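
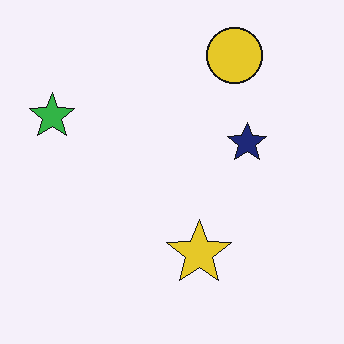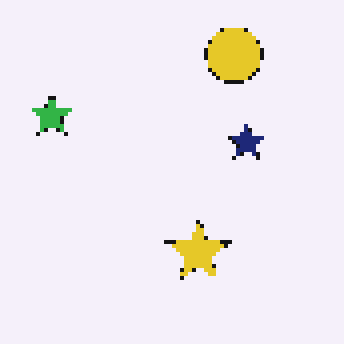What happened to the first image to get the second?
The transformation is: lightly pixelated (a mild mosaic effect).

Shapes are reduced to large square blocks; fine edges and outlines are lost — a downscale-then-upscale (mosaic) effect.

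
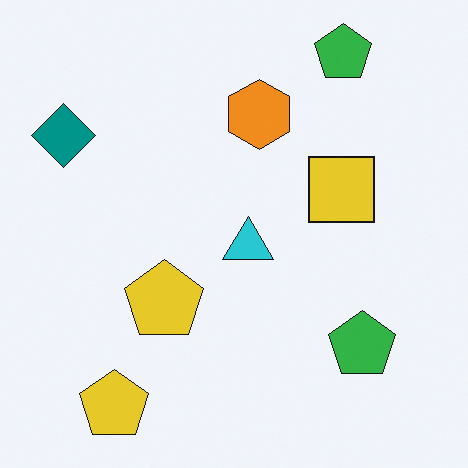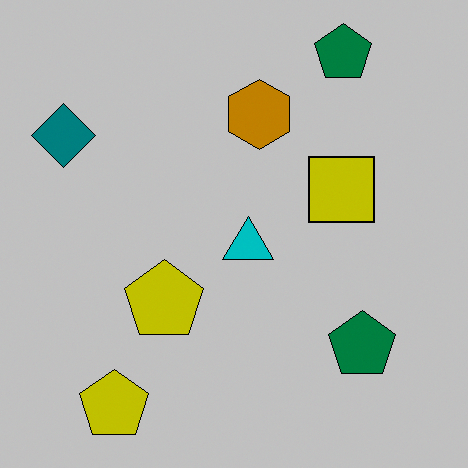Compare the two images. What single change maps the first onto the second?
This is the original image heavily posterized to just a handful of flat colors.

Each flat color has snapped to a coarser quantized level — most visibly, the near-white background has dropped to a flat grey.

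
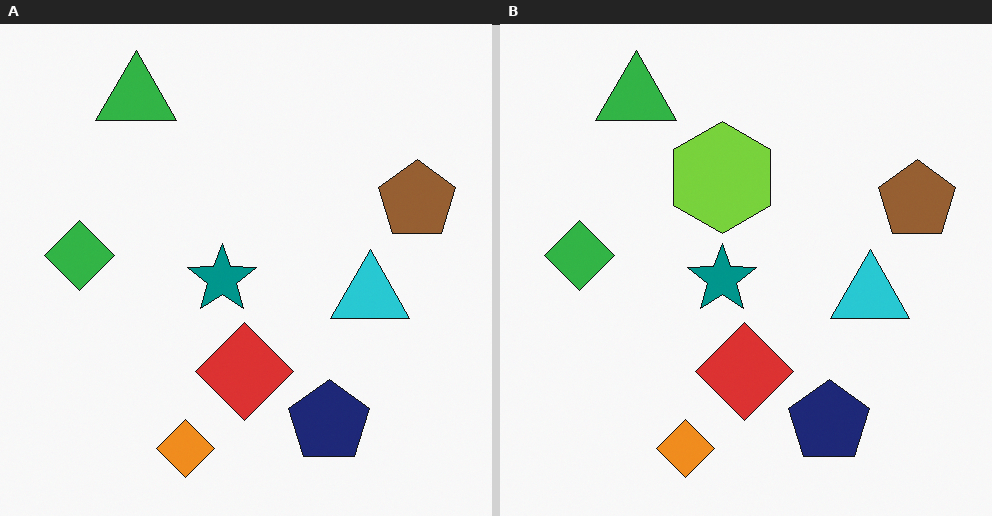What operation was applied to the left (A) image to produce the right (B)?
This is the original image overlaid with an additional lime hexagon.

A lime hexagon appears in the right (B) image that is absent from the left (A).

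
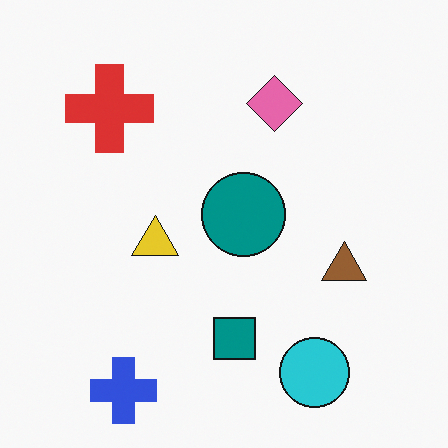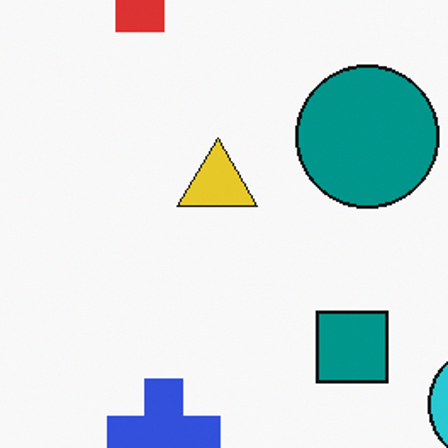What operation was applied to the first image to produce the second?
The image was cropped to a noticeably smaller region and rescaled.

The visible shapes are larger and the field of view is narrower; shapes near the original edges may be partly or wholly outside the frame — a crop-and-rescale.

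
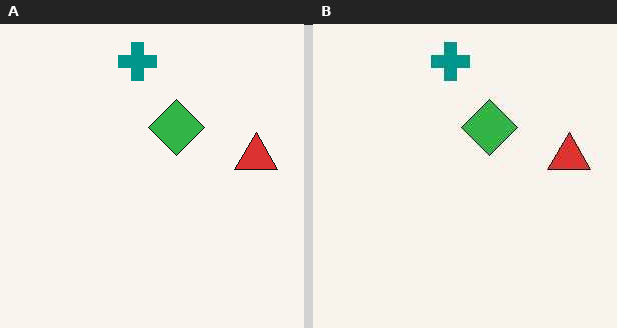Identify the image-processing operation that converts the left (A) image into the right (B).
This is the original image JPEG-compressed with visible artifacts.

Blocky 8×8 compression artifacts appear around shape edges and the flat background shows ringing — characteristic JPEG degradation.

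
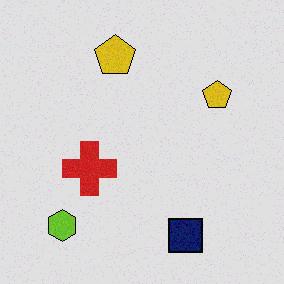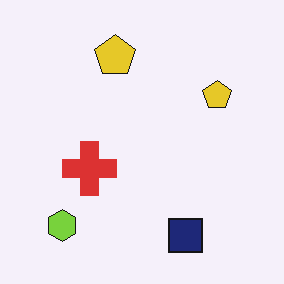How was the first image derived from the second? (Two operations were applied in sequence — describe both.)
The image was degraded with a light layer of grain, then posterized to a reduced palette.

Random speckle covers the whole image, including the flat background. Each flat color has snapped to a coarser quantized level — most visibly, the near-white background has dropped to a flat grey.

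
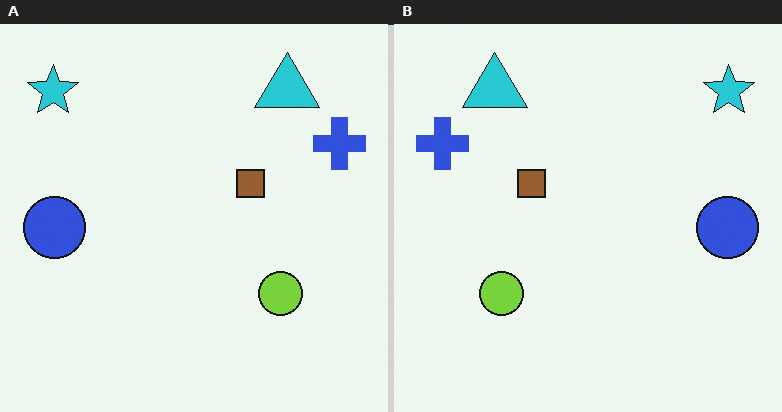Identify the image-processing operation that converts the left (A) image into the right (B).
The image was flipped horizontally (left ↔ right).

The blue cross is in the top-right of the left (A) image and the top-left of the right (B) — shapes on opposite sides of the vertical midline have swapped in a mirror flip.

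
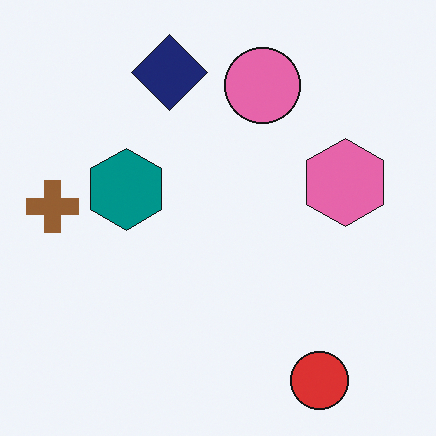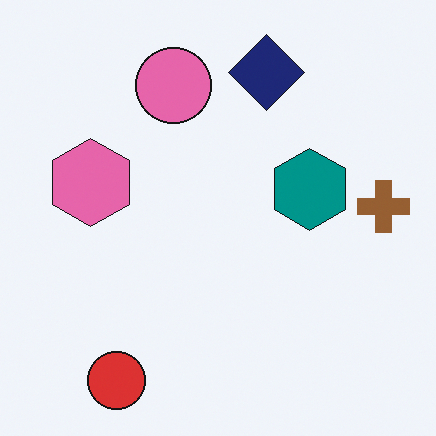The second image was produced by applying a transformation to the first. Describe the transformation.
The second image is the first flipped horizontally (left ↔ right).

The brown cross is in the left of the first image and the right of the second — shapes on opposite sides of the vertical midline have swapped in a mirror flip.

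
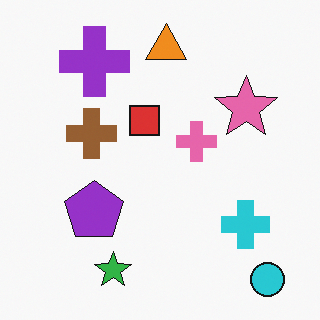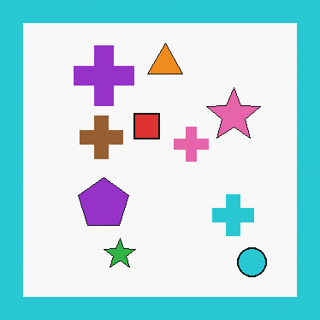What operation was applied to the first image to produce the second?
The transformation is: framed with a cyan border.

A solid cyan frame runs around the edge of the second image, with the content slightly shrunk inside it.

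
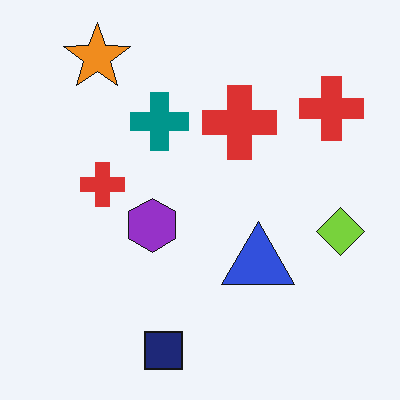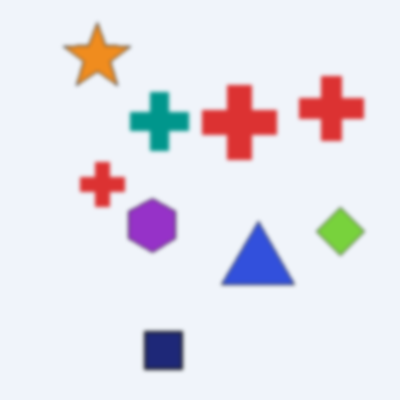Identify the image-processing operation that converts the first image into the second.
The image was lightly blurred.

Shape edges and outlines are uniformly softened across the whole image.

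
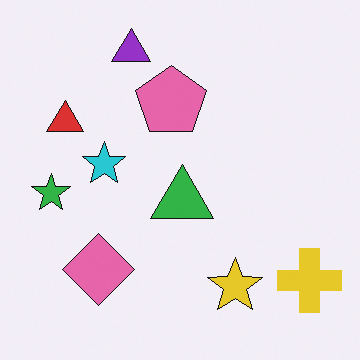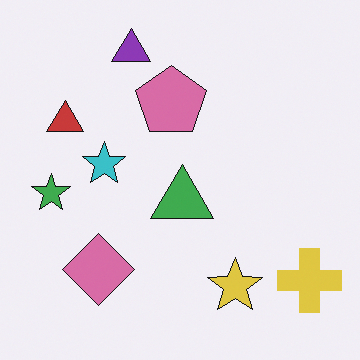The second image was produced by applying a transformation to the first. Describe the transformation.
It was slightly desaturated.

All colors are more muted and greyish — a global saturation change.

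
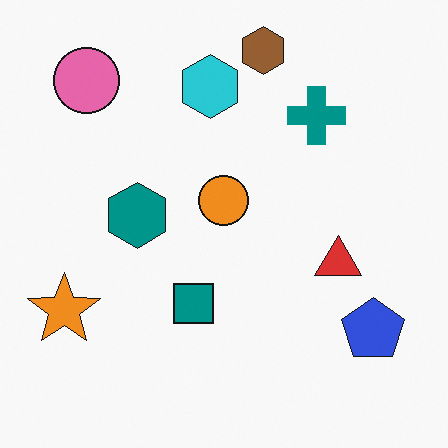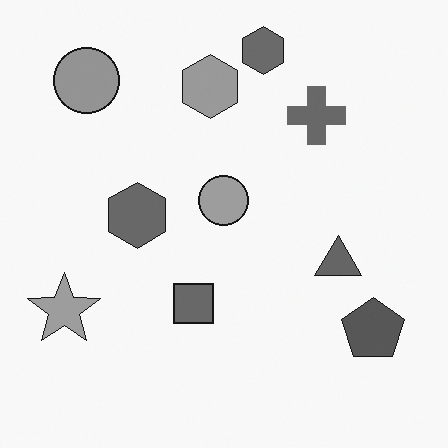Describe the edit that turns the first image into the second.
The second image is the first converted to grayscale.

All color is removed — every shape is now a shade of grey.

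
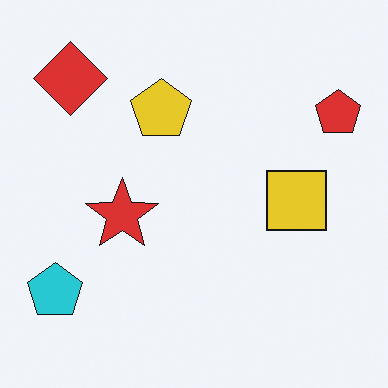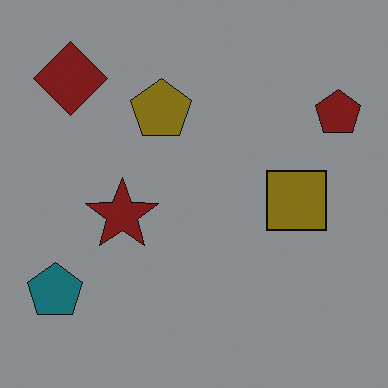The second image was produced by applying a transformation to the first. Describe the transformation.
This is the original image substantially darkened.

Every pixel — background and shapes alike — is uniformly darkened.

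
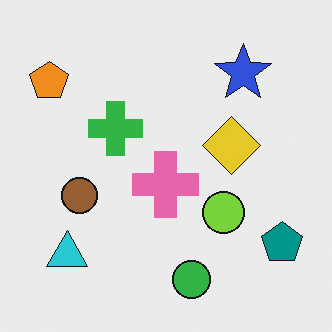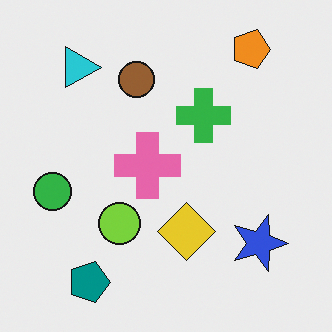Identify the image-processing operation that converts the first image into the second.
Rotated 90° clockwise.

The orange pentagon sits in the top-left of the first image and the top-right of the second — consistent with a whole-image 90° clockwise rotation.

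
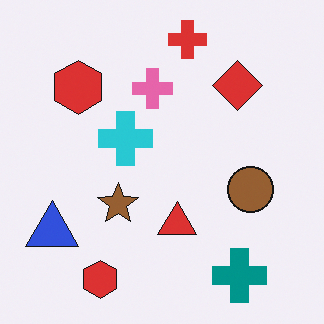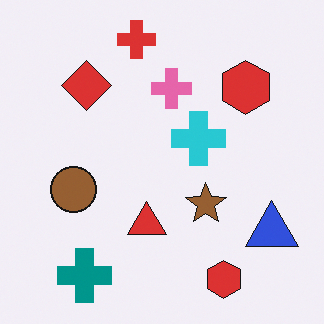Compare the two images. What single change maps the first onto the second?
The image was flipped horizontally (left ↔ right).

The blue triangle is in the bottom-left of the first image and the bottom-right of the second — shapes on opposite sides of the vertical midline have swapped in a mirror flip.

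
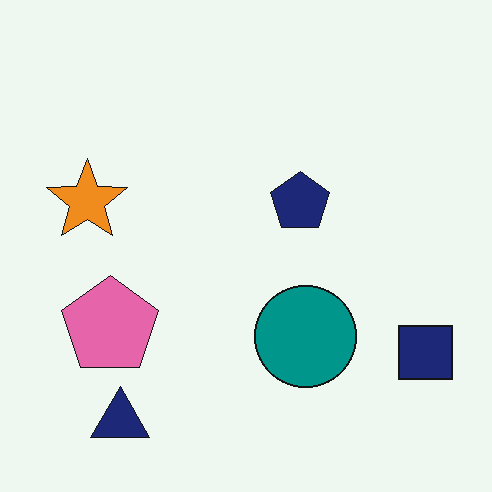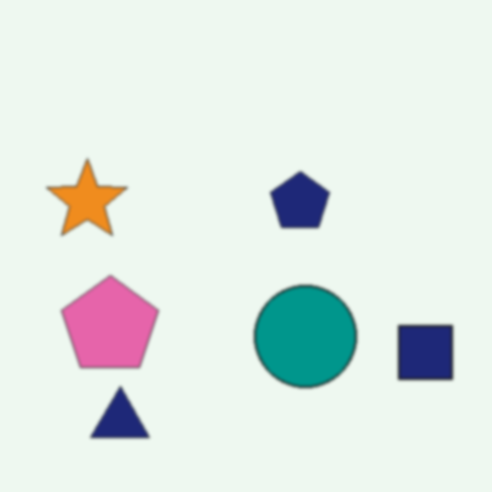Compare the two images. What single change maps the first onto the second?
The image was slightly softened.

Shape edges and outlines are uniformly softened across the whole image.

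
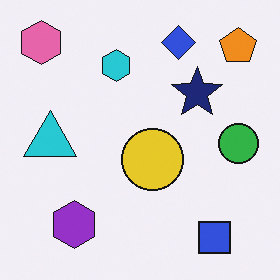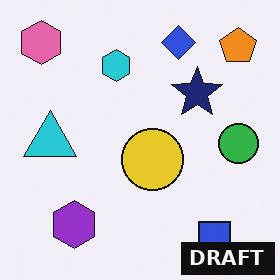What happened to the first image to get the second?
The transformation is: watermarked with the text "DRAFT" in the lower-right corner.

A dark label reading "DRAFT" appears in the lower-right corner.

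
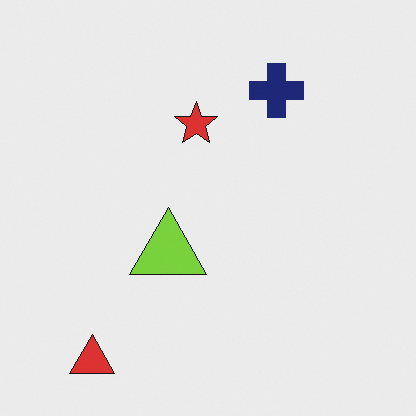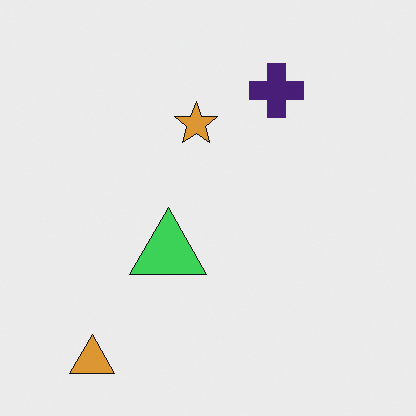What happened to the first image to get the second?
Hue-shifted slightly.

Every shape's color has rotated by the same amount around the hue wheel — a uniform hue shift.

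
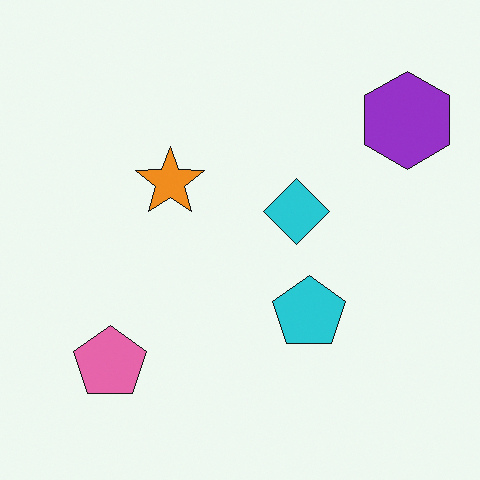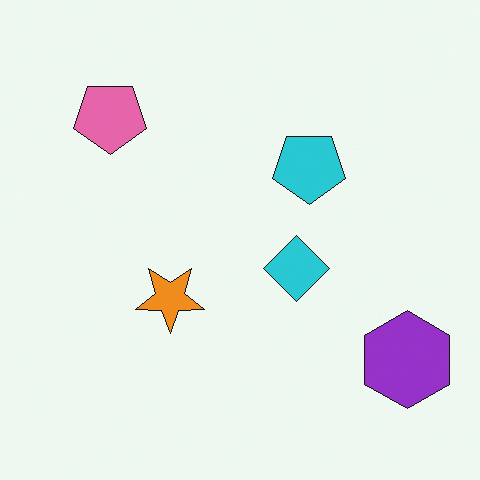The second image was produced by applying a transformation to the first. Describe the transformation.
The image was flipped vertically (top ↔ bottom).

The pink pentagon is in the bottom-left of the first image and the top-left of the second — shapes on opposite sides of the horizontal midline have swapped in a mirror flip.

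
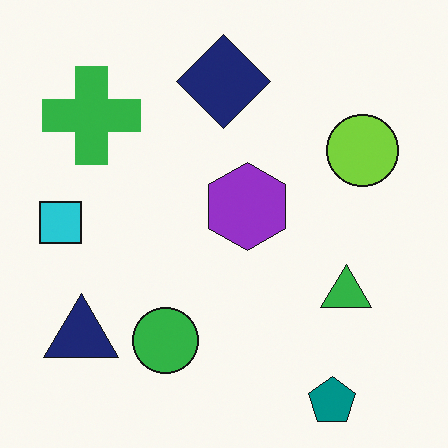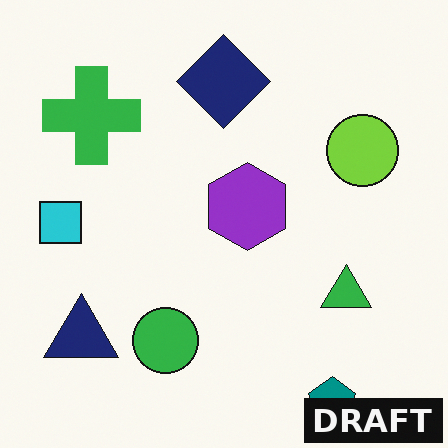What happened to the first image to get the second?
The transformation is: watermarked with the text "DRAFT" in the lower-right corner.

A dark label reading "DRAFT" appears in the lower-right corner.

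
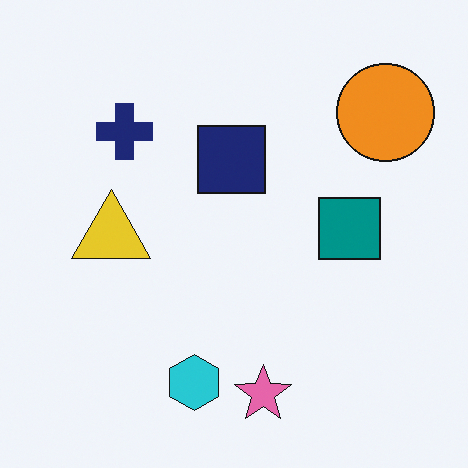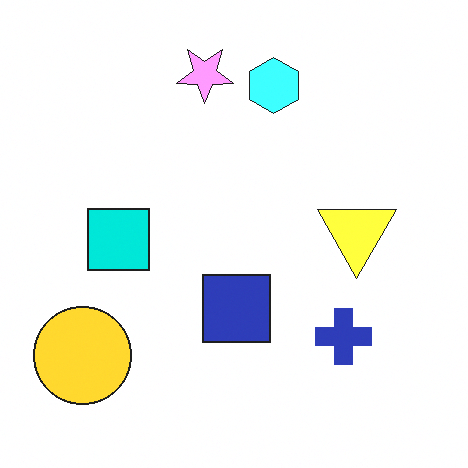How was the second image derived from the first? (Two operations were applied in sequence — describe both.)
It was brightened a lot, then rotated 180°.

Every pixel — background and shapes alike — is uniformly brightened. The orange circle sits in the top-right of the first image and the bottom-left of the second — consistent with a whole-image 180° rotation.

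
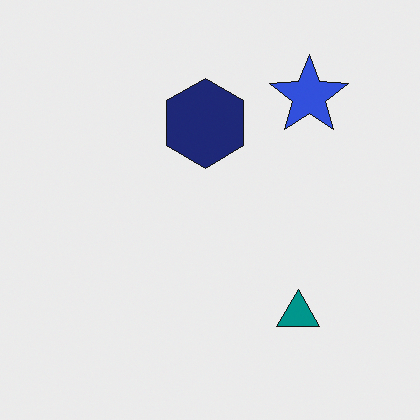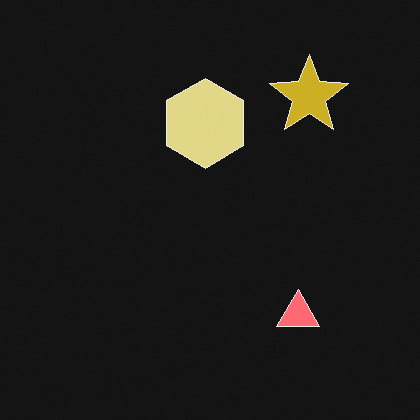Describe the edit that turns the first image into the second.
The image was color-inverted (negative).

The light background has become dark and every shape's color is its complement — a photographic negative.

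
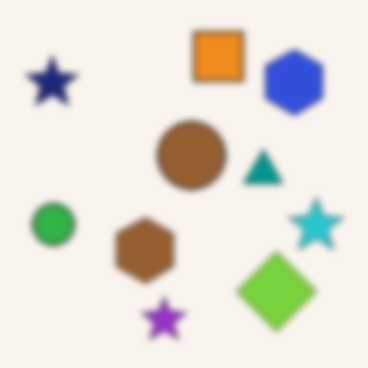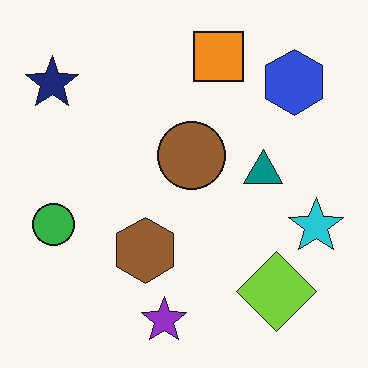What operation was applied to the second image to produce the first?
The transformation is: noticeably gaussian-blurred.

Shape edges and outlines are uniformly softened across the whole image.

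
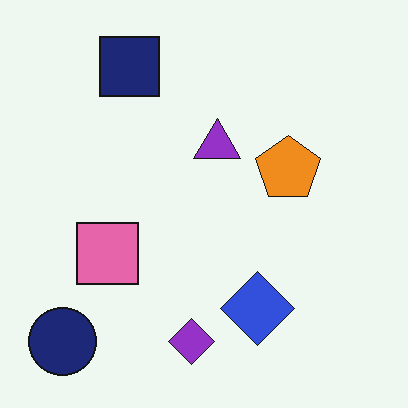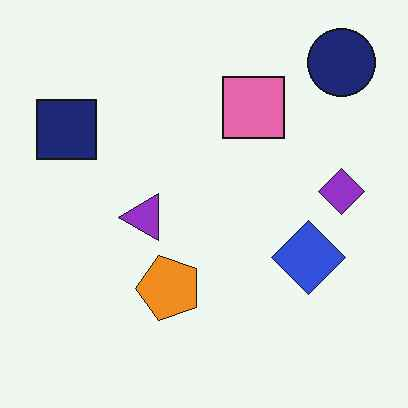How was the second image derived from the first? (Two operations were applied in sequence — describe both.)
It was transposed (reflected across the top-left ↔ bottom-right diagonal), then given moderate JPEG compression.

Shapes have swapped their row and column positions — what was in the top-right is now in the bottom-left — a diagonal reflection. Blocky 8×8 compression artifacts appear around shape edges and the flat background shows ringing — characteristic JPEG degradation.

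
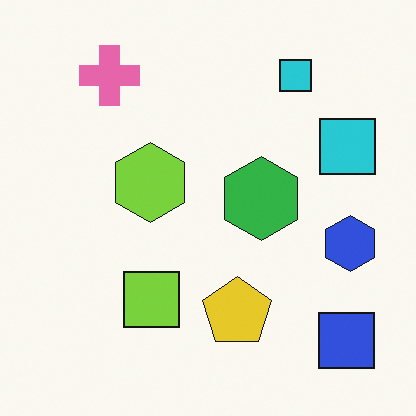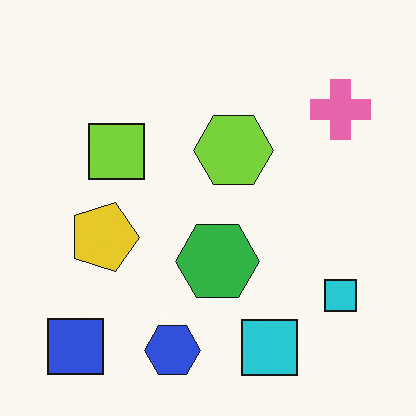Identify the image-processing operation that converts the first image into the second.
It was rotated 90° clockwise.

The blue square sits in the bottom-right of the first image and the bottom-left of the second — consistent with a whole-image 90° clockwise rotation.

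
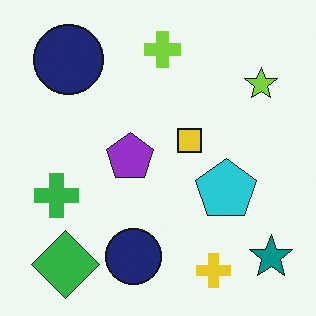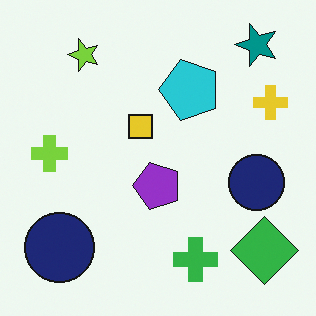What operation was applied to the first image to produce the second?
The transformation is: rotated 90° counter-clockwise.

The teal star sits in the bottom-right of the first image and the top-right of the second — consistent with a whole-image 90° counter-clockwise rotation.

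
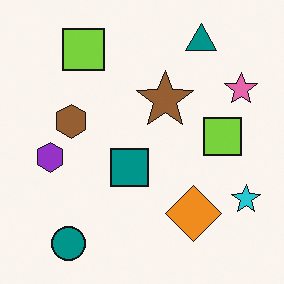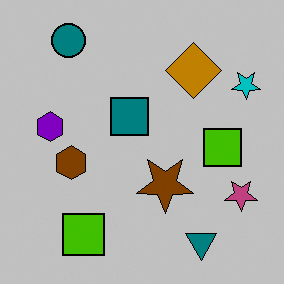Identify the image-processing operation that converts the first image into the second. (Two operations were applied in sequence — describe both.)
The image was aggressively posterized, then flipped vertically (top ↔ bottom).

Each flat color has snapped to a coarser quantized level — most visibly, the near-white background has dropped to a flat grey. The teal circle is in the bottom-left of the first image and the top-left of the second — shapes on opposite sides of the horizontal midline have swapped in a mirror flip.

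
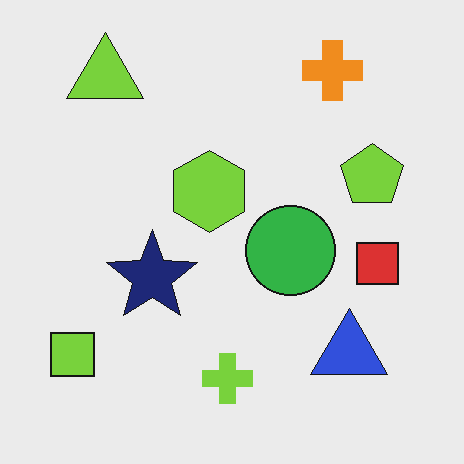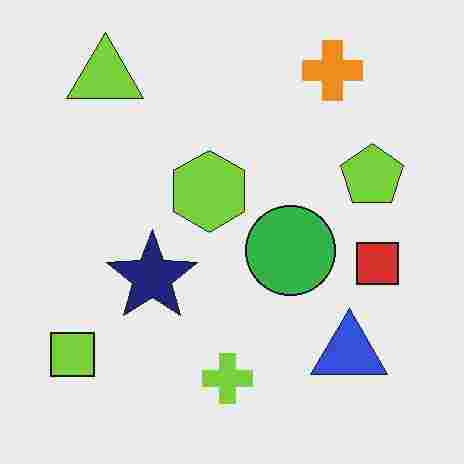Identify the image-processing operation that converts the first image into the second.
The image was heavily JPEG-compressed with obvious blocking artifacts.

Blocky 8×8 compression artifacts appear around shape edges and the flat background shows ringing — characteristic JPEG degradation.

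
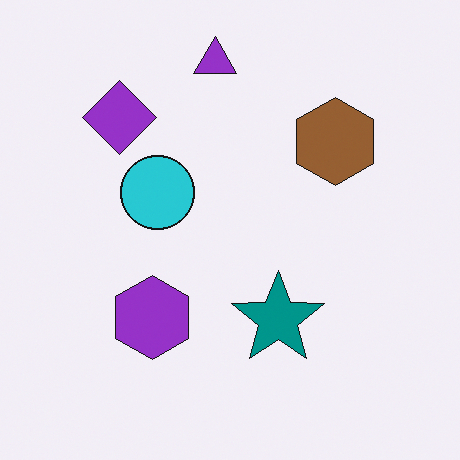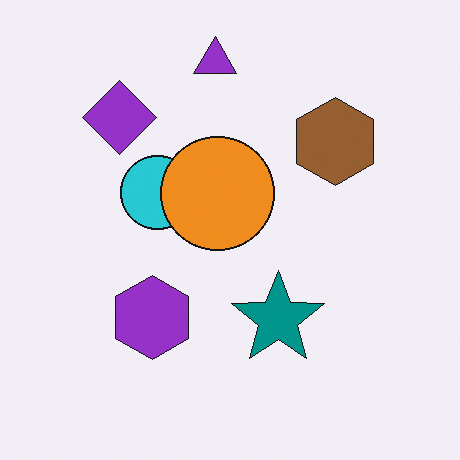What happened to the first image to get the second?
The second image is the first overlaid with an additional orange circle.

An orange circle appears in the second image that is absent from the first.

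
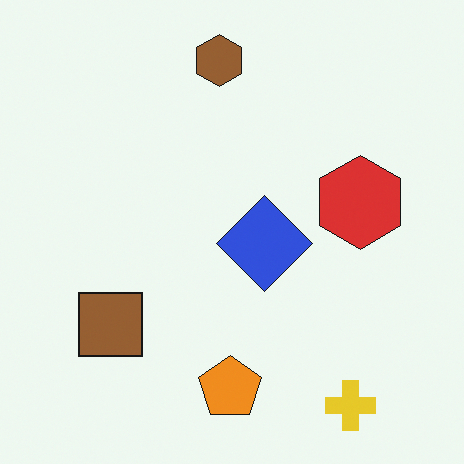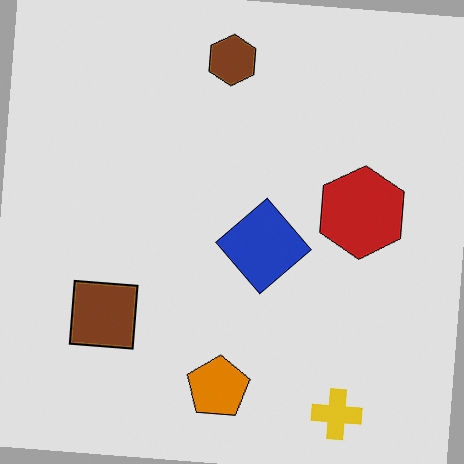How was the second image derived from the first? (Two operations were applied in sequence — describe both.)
It was rotated clockwise by a small amount, then posterized to a reduced palette.

Every shape is tilted by the same angle and the image corners show triangular fill wedges — a whole-image rotation by a non-right angle. Each flat color has snapped to a coarser quantized level — most visibly, the near-white background has dropped to a flat grey.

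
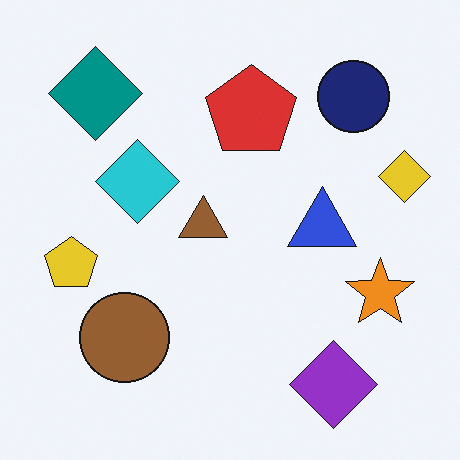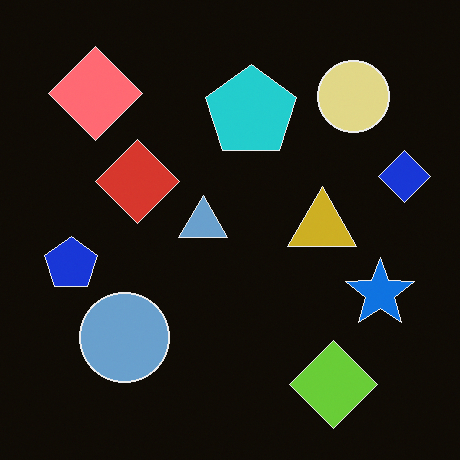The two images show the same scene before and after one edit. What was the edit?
It was color-inverted (negative).

The light background has become dark and every shape's color is its complement — a photographic negative.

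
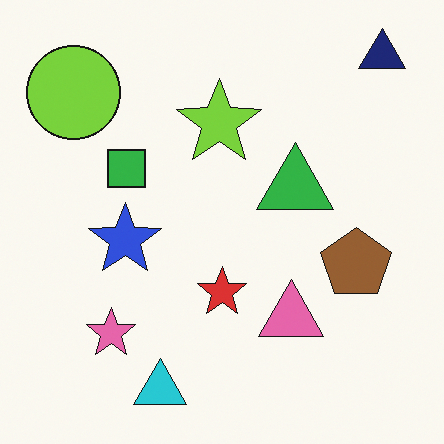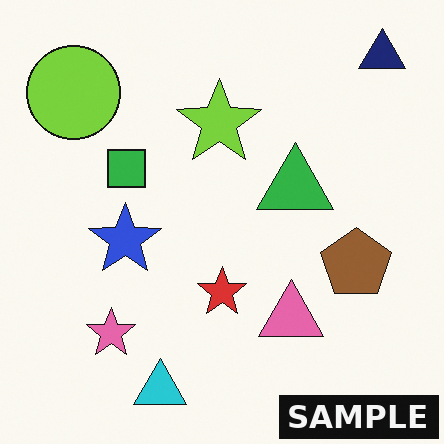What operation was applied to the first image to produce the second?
It was watermarked with the text "SAMPLE" in the lower-right corner.

A dark label reading "SAMPLE" appears in the lower-right corner.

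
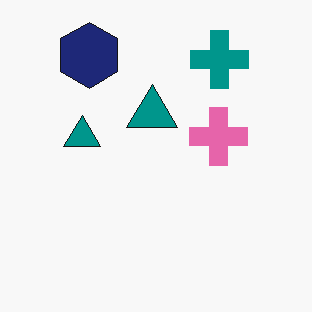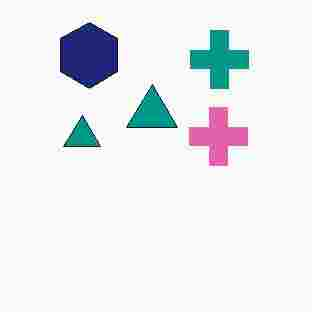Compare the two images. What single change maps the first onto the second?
The image was degraded with heavy JPEG compression.

Blocky 8×8 compression artifacts appear around shape edges and the flat background shows ringing — characteristic JPEG degradation.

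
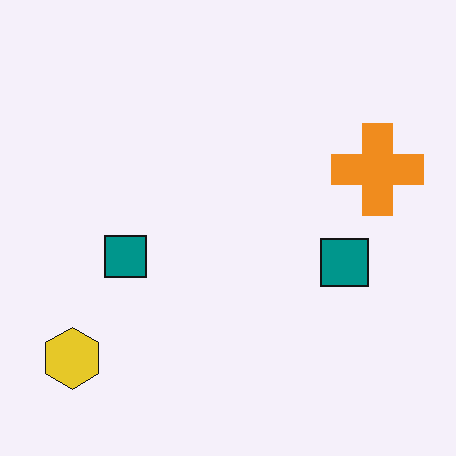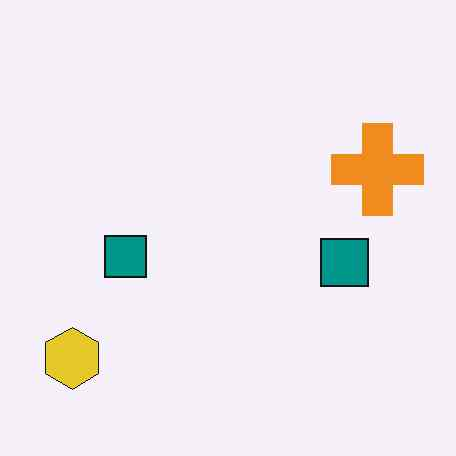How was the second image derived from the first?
This is the original image given moderate JPEG compression.

Blocky 8×8 compression artifacts appear around shape edges and the flat background shows ringing — characteristic JPEG degradation.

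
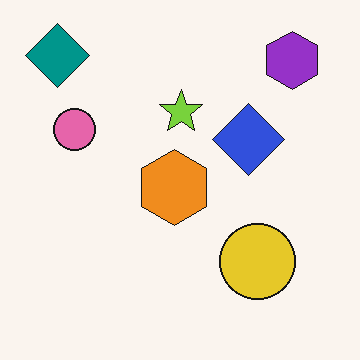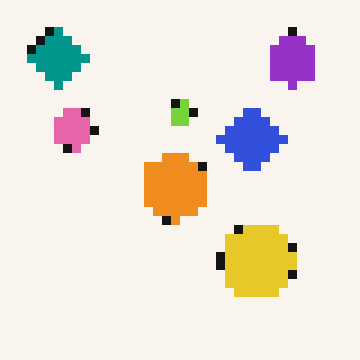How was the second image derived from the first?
The second image is the first heavily pixelated into large blocks.

Shapes are reduced to large square blocks; fine edges and outlines are lost — a downscale-then-upscale (mosaic) effect.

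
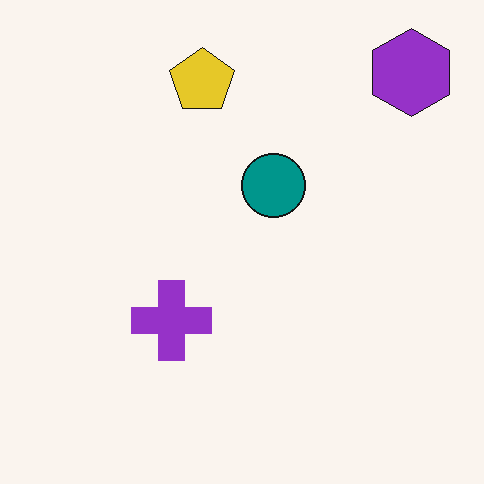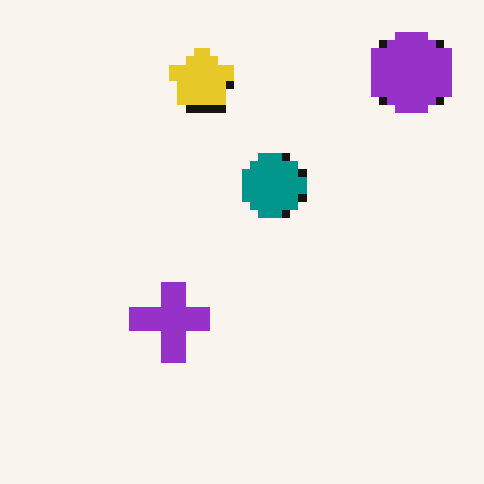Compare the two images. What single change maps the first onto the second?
This is the original image pixelated into visible square blocks.

Shapes are reduced to large square blocks; fine edges and outlines are lost — a downscale-then-upscale (mosaic) effect.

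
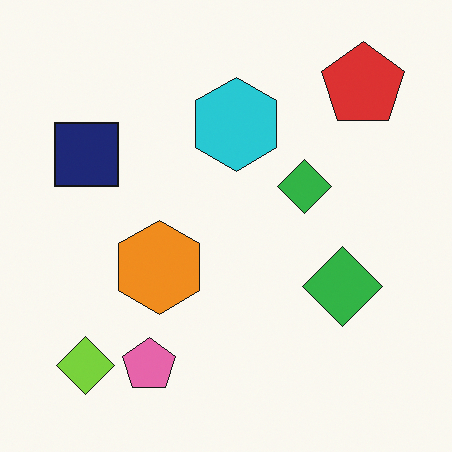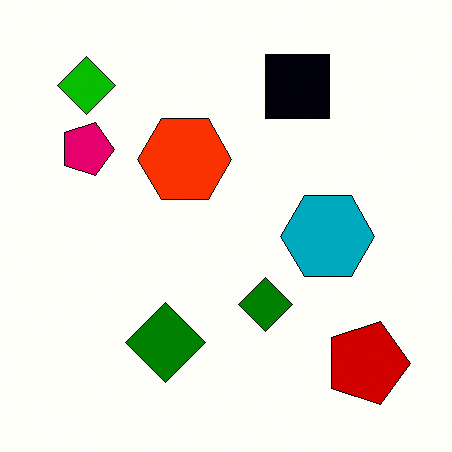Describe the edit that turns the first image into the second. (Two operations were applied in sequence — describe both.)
The second image is the first boosted in contrast, then rotated 90° clockwise.

Tones are pushed away from mid-grey across the whole image — a global contrast change. The lime diamond sits in the bottom-left of the first image and the top-left of the second — consistent with a whole-image 90° clockwise rotation.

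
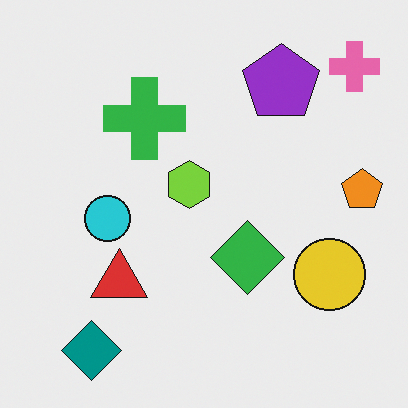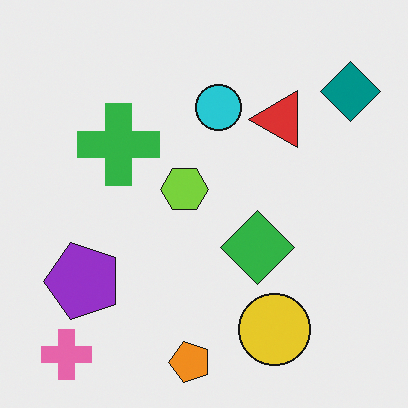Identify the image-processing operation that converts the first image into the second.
This is the original image transposed (reflected across the top-left ↔ bottom-right diagonal).

Shapes have swapped their row and column positions — what was in the top-right is now in the bottom-left — a diagonal reflection.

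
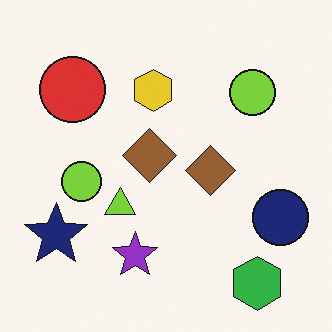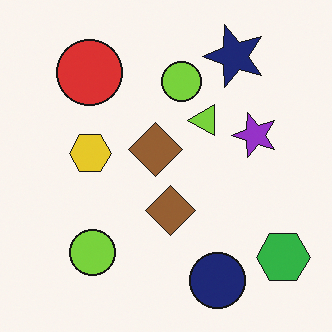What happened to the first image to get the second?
It was transposed (reflected across the top-left ↔ bottom-right diagonal).

Shapes have swapped their row and column positions — what was in the top-right is now in the bottom-left — a diagonal reflection.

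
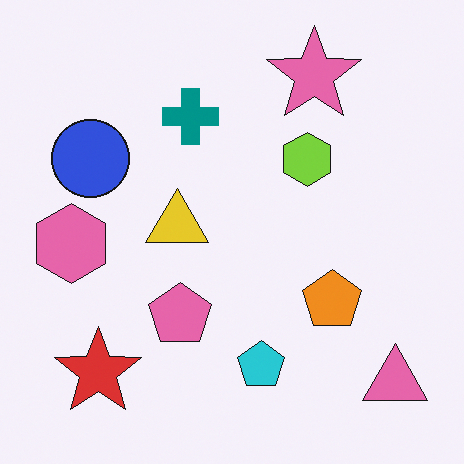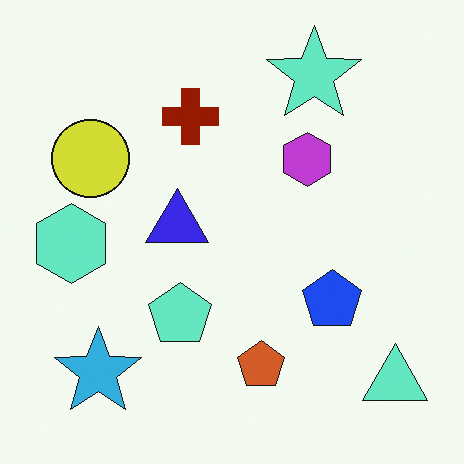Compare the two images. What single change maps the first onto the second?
The second image is the first hue-shifted by a large amount.

Every shape's color has rotated by the same amount around the hue wheel — a uniform hue shift.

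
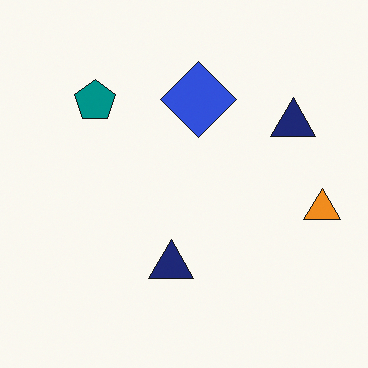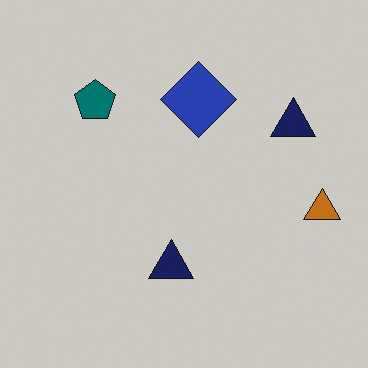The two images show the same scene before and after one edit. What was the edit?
This is the original image slightly darkened.

Every pixel — background and shapes alike — is uniformly darkened.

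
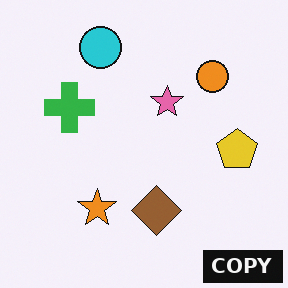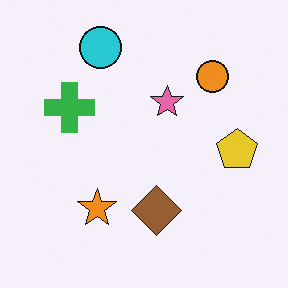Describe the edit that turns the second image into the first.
Watermarked with the text "COPY" in the lower-right corner.

A dark label reading "COPY" appears in the lower-right corner.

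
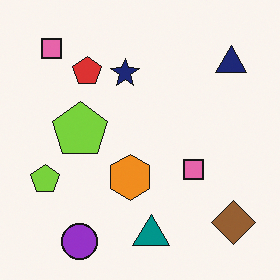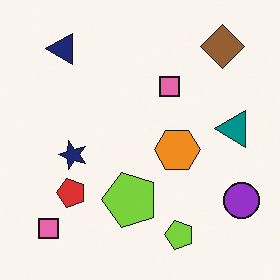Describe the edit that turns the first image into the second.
Rotated 90° counter-clockwise.

The brown diamond sits in the bottom-right of the first image and the top-right of the second — consistent with a whole-image 90° counter-clockwise rotation.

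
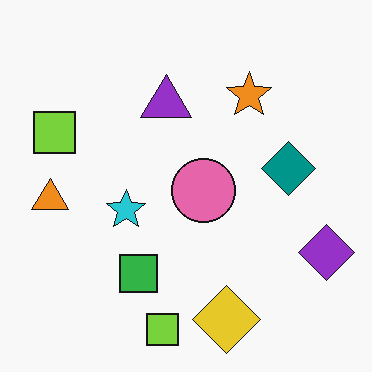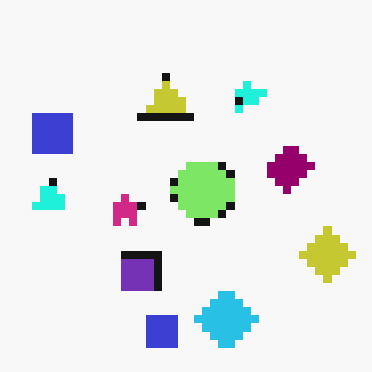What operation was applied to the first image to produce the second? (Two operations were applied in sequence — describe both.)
This is the original image hue-shifted through roughly a third of the color wheel, then moderately pixelated.

Every shape's color has rotated by the same amount around the hue wheel — a uniform hue shift. Shapes are reduced to large square blocks; fine edges and outlines are lost — a downscale-then-upscale (mosaic) effect.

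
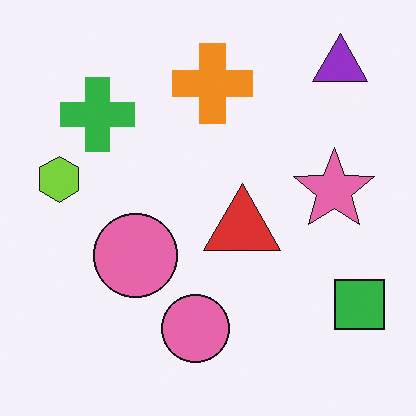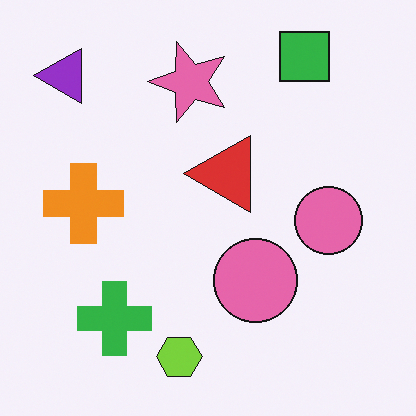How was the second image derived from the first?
The second image is the first rotated 90° counter-clockwise.

The purple triangle sits in the top-right of the first image and the top-left of the second — consistent with a whole-image 90° counter-clockwise rotation.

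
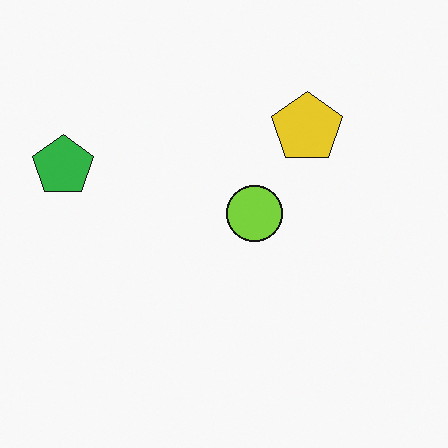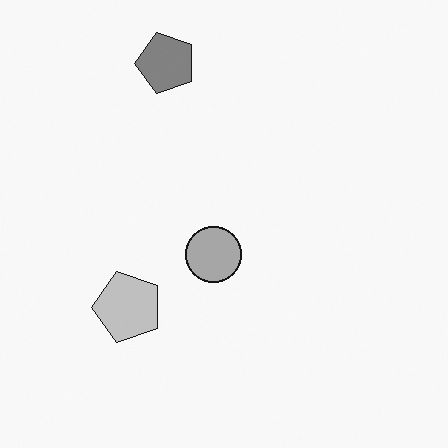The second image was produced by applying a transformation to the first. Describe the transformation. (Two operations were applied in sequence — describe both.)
This is the original image converted to grayscale, then transposed (reflected across the top-left ↔ bottom-right diagonal).

All color is removed — every shape is now a shade of grey. Shapes have swapped their row and column positions — what was in the top-right is now in the bottom-left — a diagonal reflection.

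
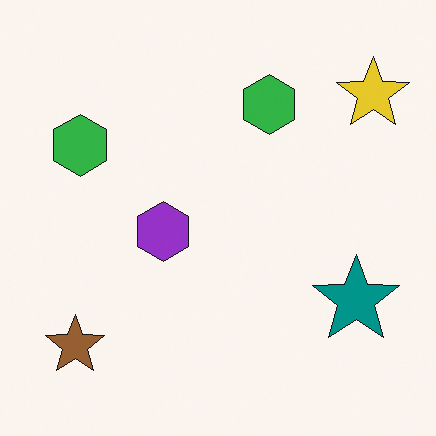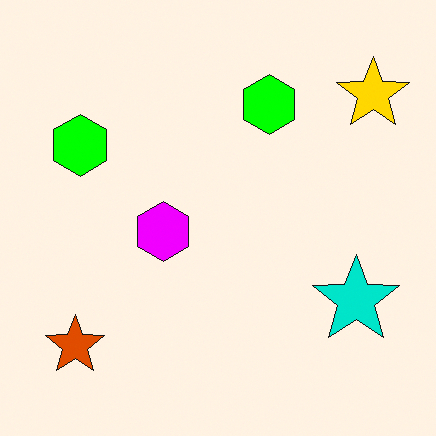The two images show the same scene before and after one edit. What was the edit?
The second image is the first made much more vivid (saturation change).

All colors are more vivid — a global saturation change.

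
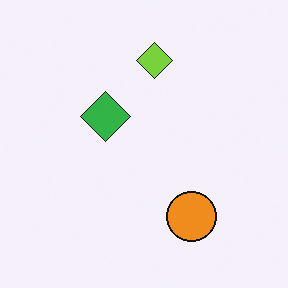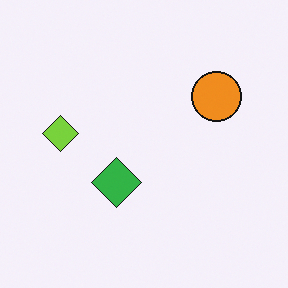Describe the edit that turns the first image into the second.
This is the original image rotated 90° counter-clockwise.

The orange circle sits in the bottom of the first image and the right of the second — consistent with a whole-image 90° counter-clockwise rotation.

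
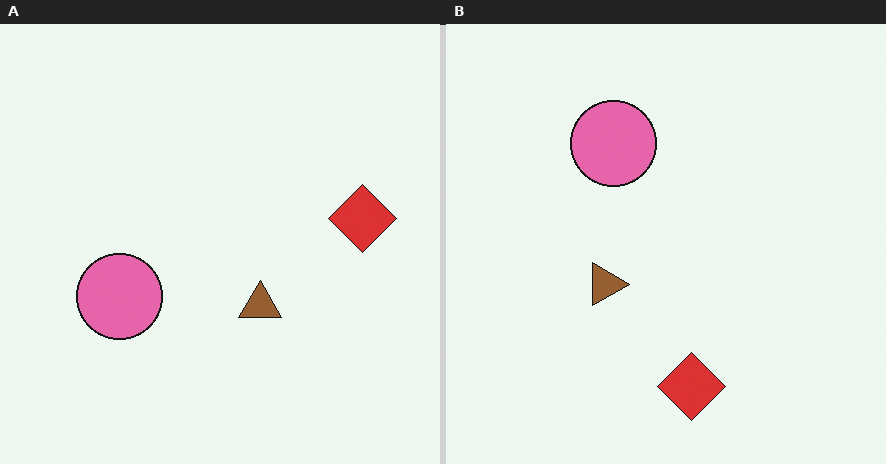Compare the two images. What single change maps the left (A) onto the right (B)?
The transformation is: rotated 90° clockwise.

The red diamond sits in the right of the left (A) image and the bottom of the right (B) — consistent with a whole-image 90° clockwise rotation.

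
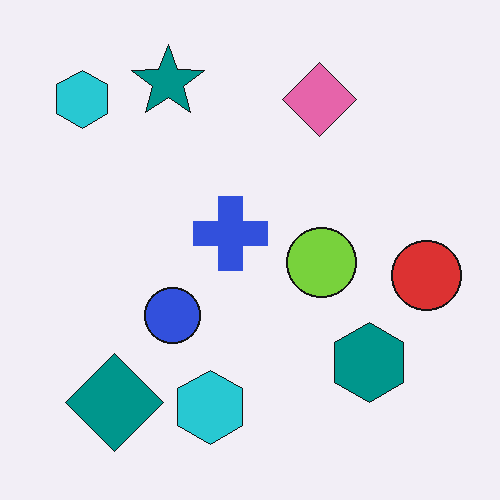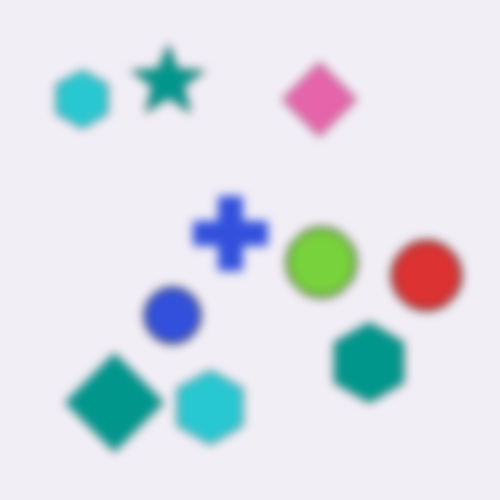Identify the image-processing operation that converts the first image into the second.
This is the original image heavily blurred.

Shape edges and outlines are uniformly softened across the whole image.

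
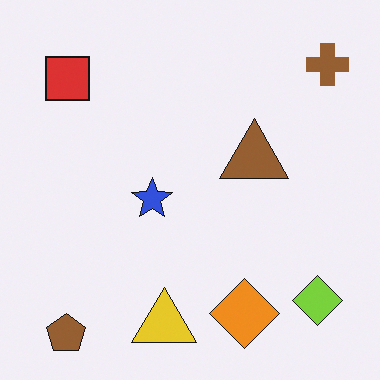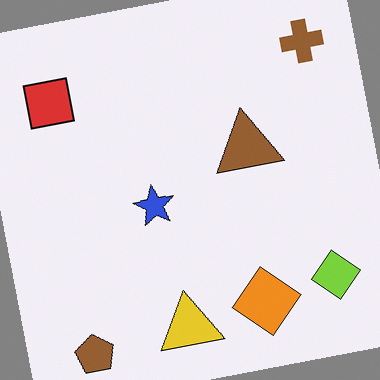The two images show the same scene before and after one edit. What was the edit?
The second image is the first rotated counter-clockwise by a slight angle.

Every shape is tilted by the same angle and the image corners show triangular fill wedges — a whole-image rotation by a non-right angle.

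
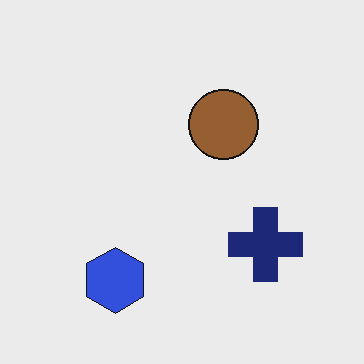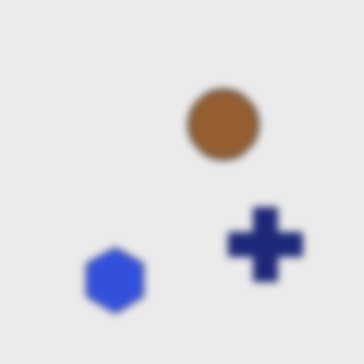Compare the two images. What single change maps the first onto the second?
The transformation is: moderately blurred.

Shape edges and outlines are uniformly softened across the whole image.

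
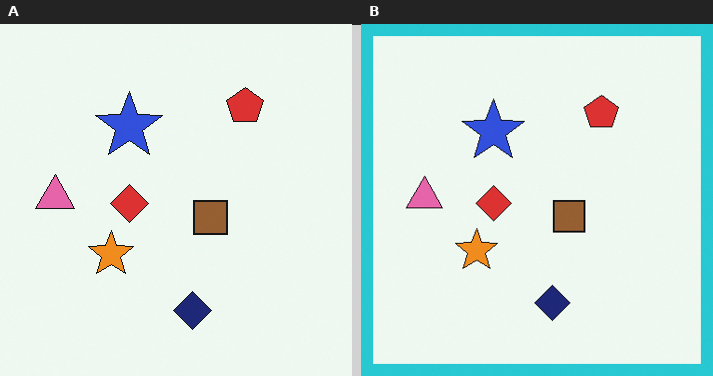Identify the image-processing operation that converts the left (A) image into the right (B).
The image was framed with a cyan border.

A solid cyan frame runs around the edge of the right (B) image, with the content slightly shrunk inside it.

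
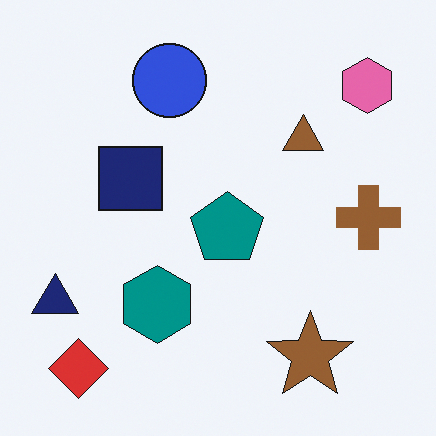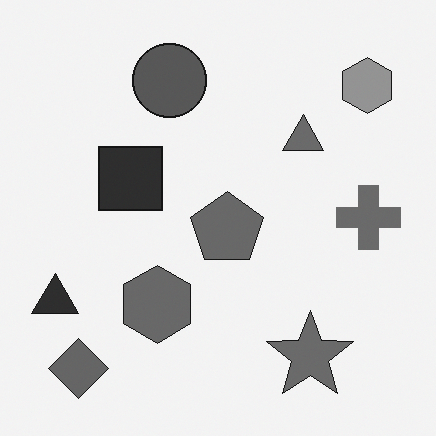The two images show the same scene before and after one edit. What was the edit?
This is the original image converted to grayscale.

All color is removed — every shape is now a shade of grey.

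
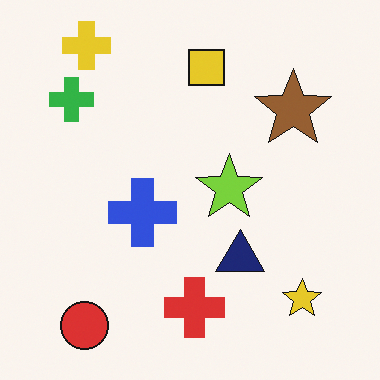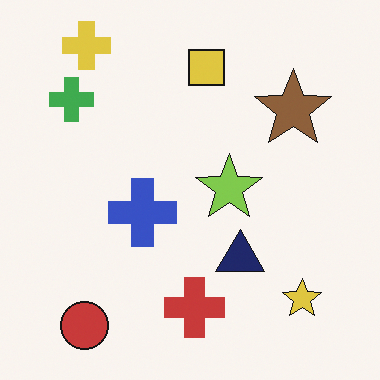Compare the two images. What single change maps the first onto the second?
Slightly desaturated.

All colors are more muted and greyish — a global saturation change.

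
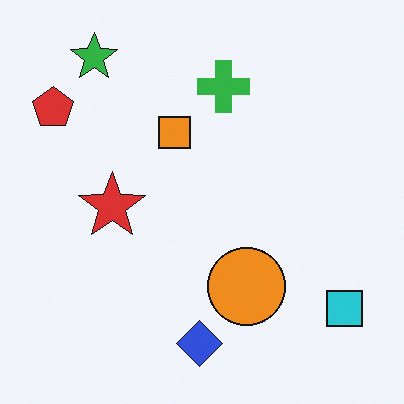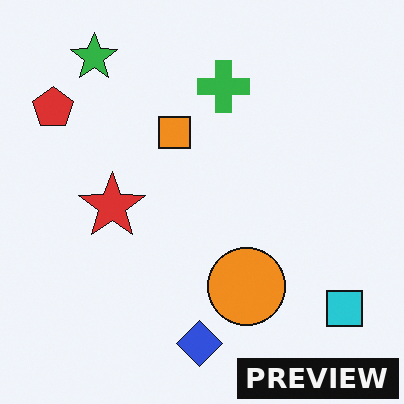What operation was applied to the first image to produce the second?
The second image is the first watermarked with the text "PREVIEW" in the lower-right corner.

A dark label reading "PREVIEW" appears in the lower-right corner.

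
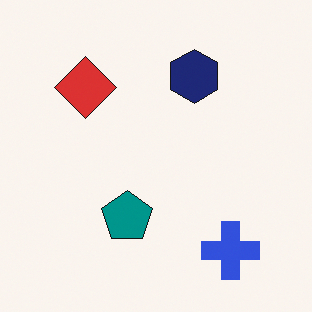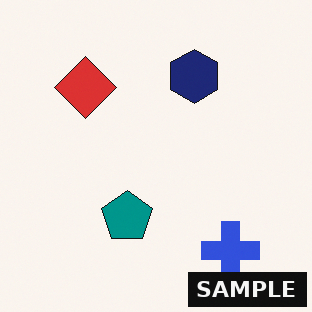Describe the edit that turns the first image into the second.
Watermarked with the text "SAMPLE" in the lower-right corner.

A dark label reading "SAMPLE" appears in the lower-right corner.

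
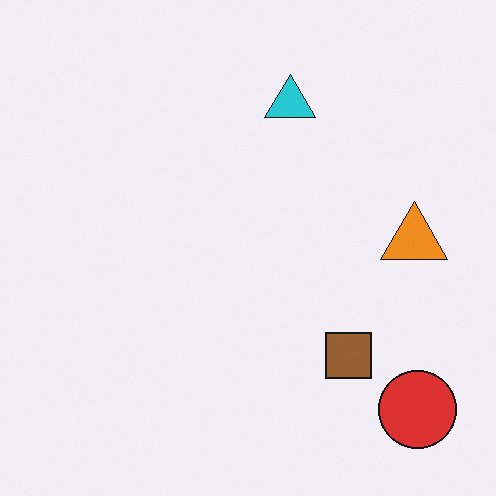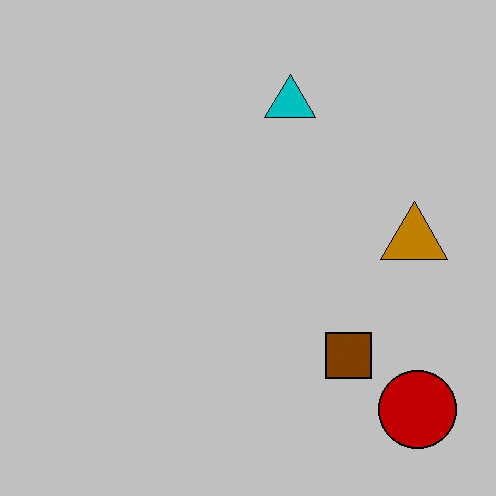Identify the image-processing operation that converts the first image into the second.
This is the original image aggressively posterized.

Each flat color has snapped to a coarser quantized level — most visibly, the near-white background has dropped to a flat grey.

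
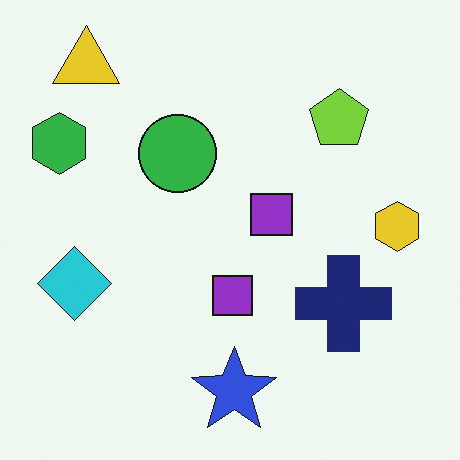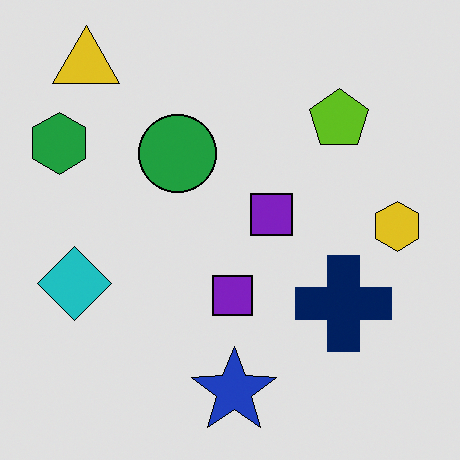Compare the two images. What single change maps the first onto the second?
The image was posterized to a reduced palette.

Each flat color has snapped to a coarser quantized level — most visibly, the near-white background has dropped to a flat grey.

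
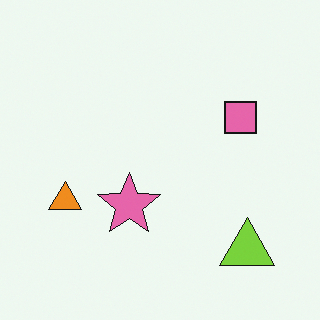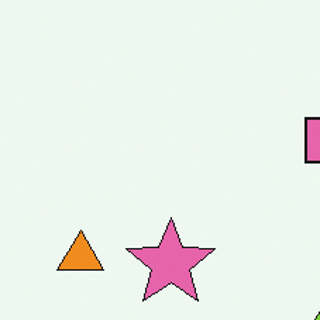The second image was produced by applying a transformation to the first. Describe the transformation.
This is the original image cropped to a modestly smaller region and rescaled.

The visible shapes are larger and the field of view is narrower; shapes near the original edges may be partly or wholly outside the frame — a crop-and-rescale.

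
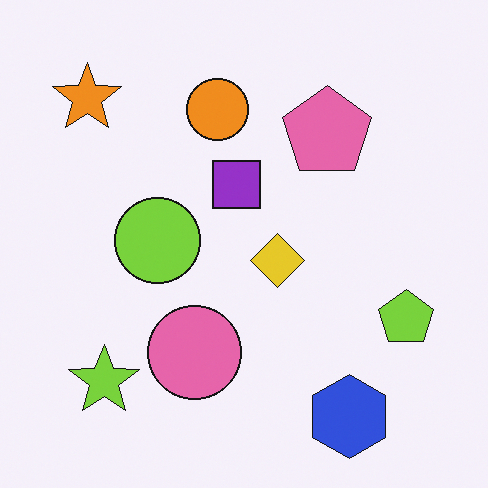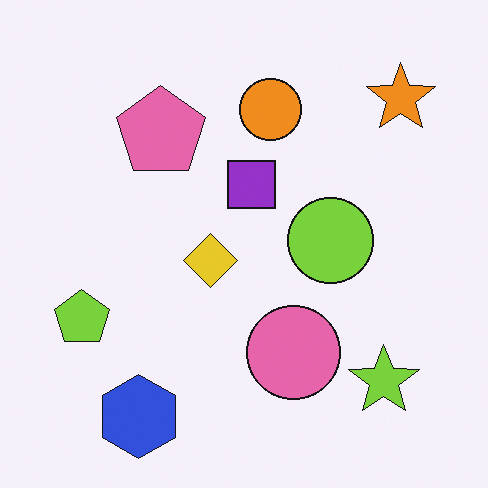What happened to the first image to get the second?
The second image is the first flipped horizontally (left ↔ right).

The lime pentagon is in the right of the first image and the left of the second — shapes on opposite sides of the vertical midline have swapped in a mirror flip.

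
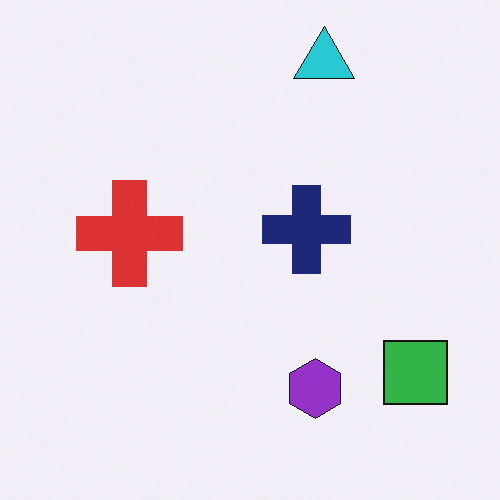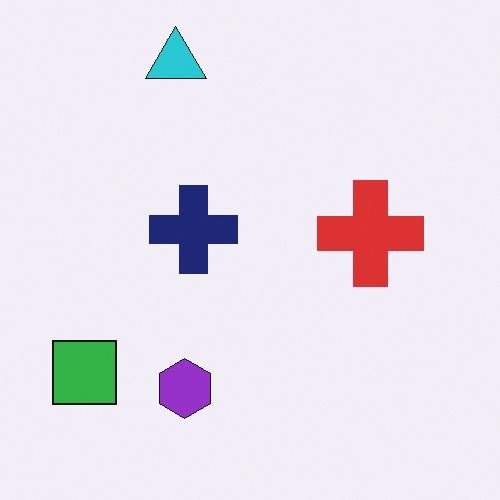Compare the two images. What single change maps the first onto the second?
This is the original image flipped horizontally (left ↔ right).

The green square is in the bottom-right of the first image and the bottom-left of the second — shapes on opposite sides of the vertical midline have swapped in a mirror flip.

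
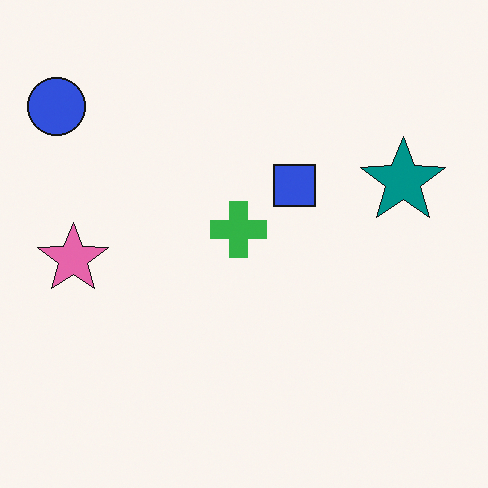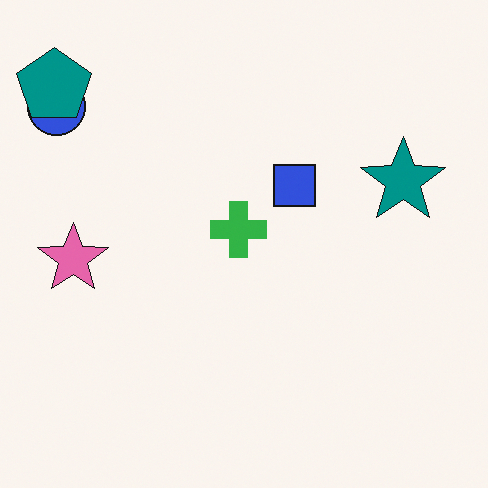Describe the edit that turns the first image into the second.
The transformation is: overlaid with an additional teal pentagon.

A teal pentagon appears in the second image that is absent from the first.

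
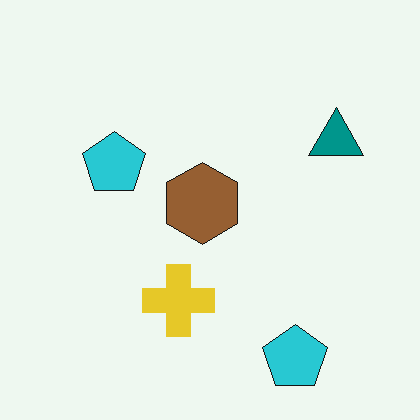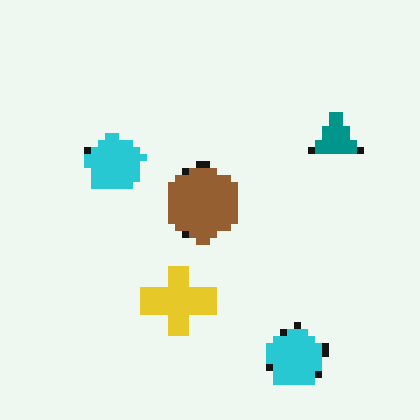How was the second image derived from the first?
The second image is the first pixelated into visible square blocks.

Shapes are reduced to large square blocks; fine edges and outlines are lost — a downscale-then-upscale (mosaic) effect.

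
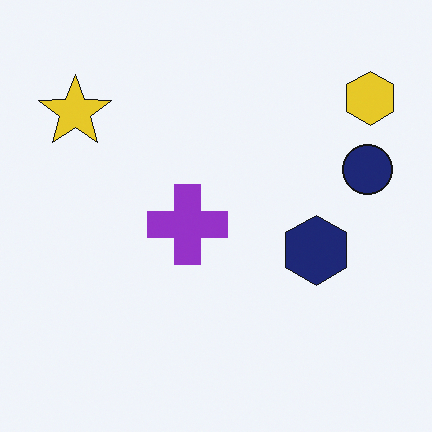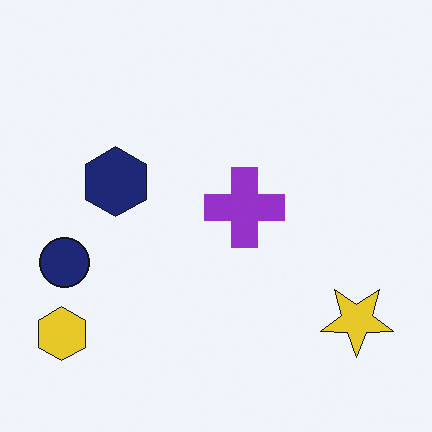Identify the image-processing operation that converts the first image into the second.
It was rotated 180°.

The yellow hexagon sits in the top-right of the first image and the bottom-left of the second — consistent with a whole-image 180° rotation.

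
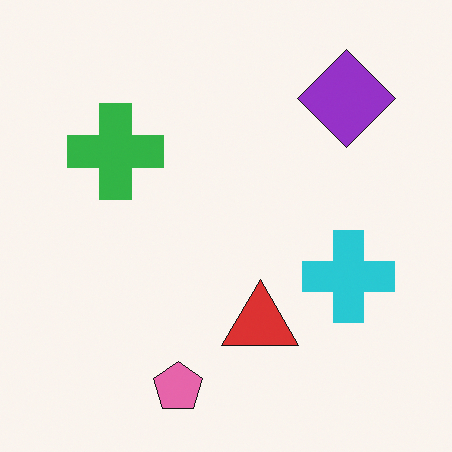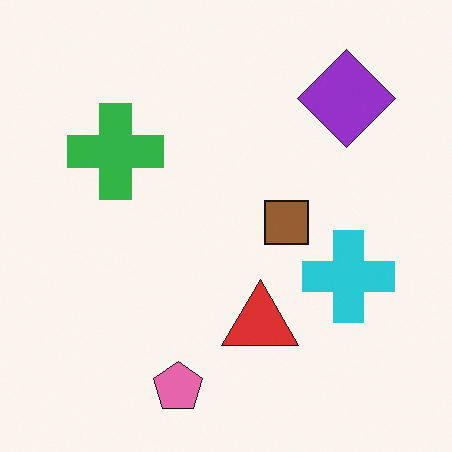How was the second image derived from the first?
This is the original image overlaid with an additional brown square.

A brown square appears in the second image that is absent from the first.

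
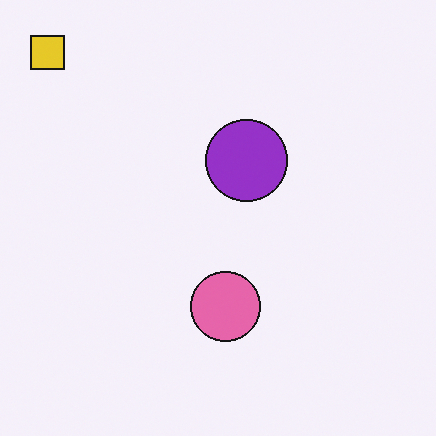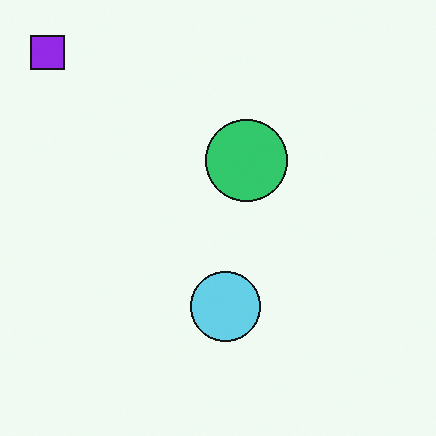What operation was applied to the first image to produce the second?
It was hue-shifted through roughly half the color wheel.

Every shape's color has rotated by the same amount around the hue wheel — a uniform hue shift.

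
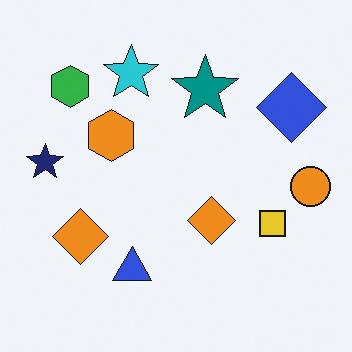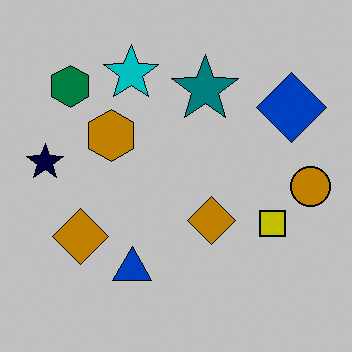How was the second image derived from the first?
This is the original image aggressively posterized.

Each flat color has snapped to a coarser quantized level — most visibly, the near-white background has dropped to a flat grey.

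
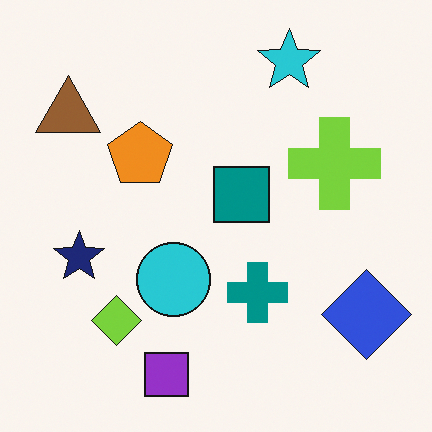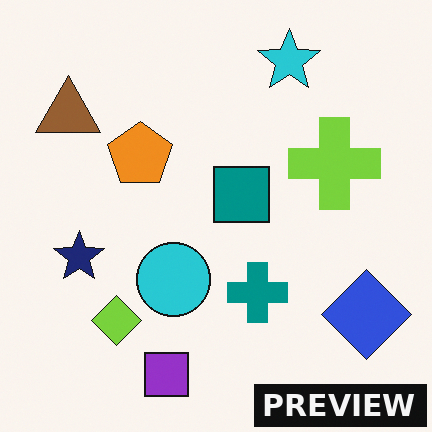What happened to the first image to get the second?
The image was watermarked with the text "PREVIEW" in the lower-right corner.

A dark label reading "PREVIEW" appears in the lower-right corner.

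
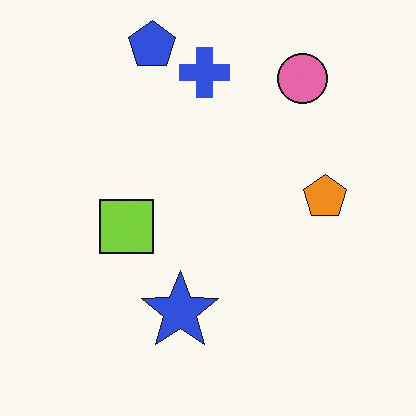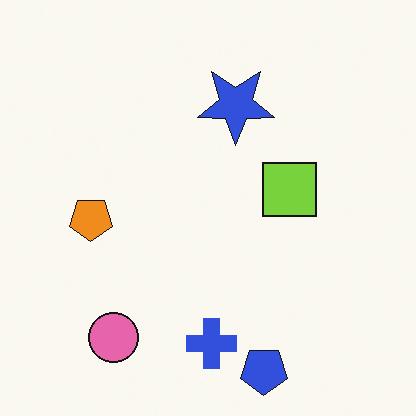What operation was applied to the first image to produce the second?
Rotated 180°.

The blue pentagon sits in the top of the first image and the bottom of the second — consistent with a whole-image 180° rotation.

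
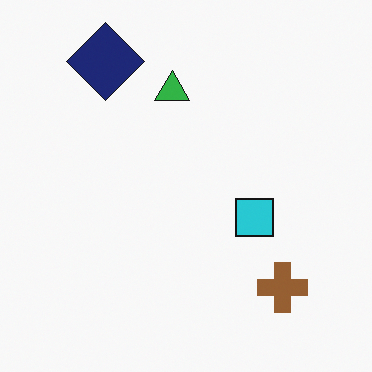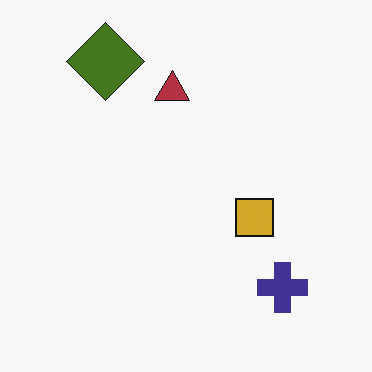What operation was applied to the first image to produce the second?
Hue-shifted through roughly half the color wheel.

Every shape's color has rotated by the same amount around the hue wheel — a uniform hue shift.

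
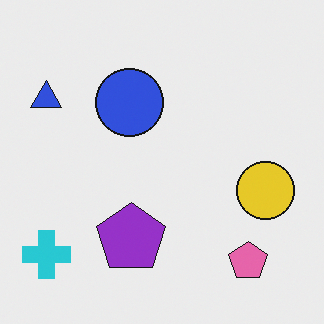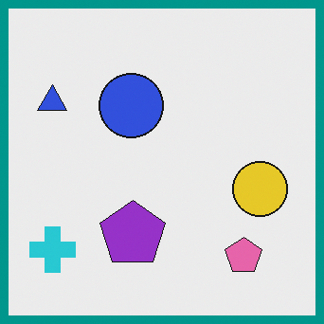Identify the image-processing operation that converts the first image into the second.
The image was framed with a teal border.

A solid teal frame runs around the edge of the second image, with the content slightly shrunk inside it.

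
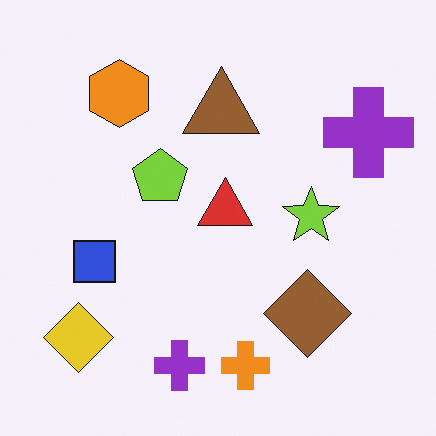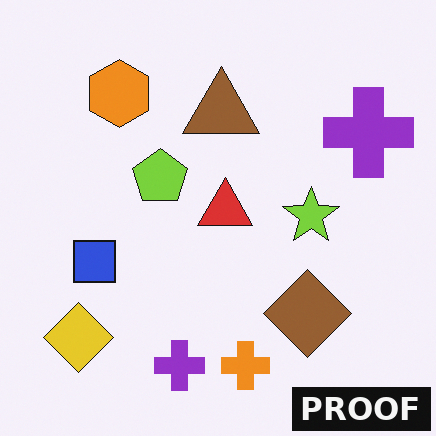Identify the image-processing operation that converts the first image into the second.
This is the original image watermarked with the text "PROOF" in the lower-right corner.

A dark label reading "PROOF" appears in the lower-right corner.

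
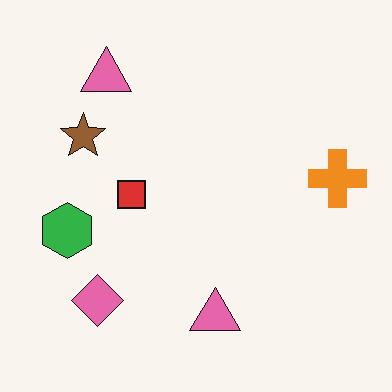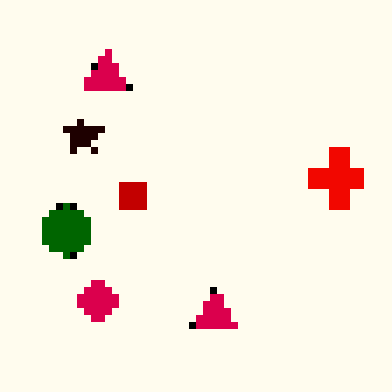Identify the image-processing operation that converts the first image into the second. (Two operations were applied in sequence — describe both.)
The second image is the first moderately pixelated, then boosted in contrast.

Shapes are reduced to large square blocks; fine edges and outlines are lost — a downscale-then-upscale (mosaic) effect. Tones are pushed away from mid-grey across the whole image — a global contrast change.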